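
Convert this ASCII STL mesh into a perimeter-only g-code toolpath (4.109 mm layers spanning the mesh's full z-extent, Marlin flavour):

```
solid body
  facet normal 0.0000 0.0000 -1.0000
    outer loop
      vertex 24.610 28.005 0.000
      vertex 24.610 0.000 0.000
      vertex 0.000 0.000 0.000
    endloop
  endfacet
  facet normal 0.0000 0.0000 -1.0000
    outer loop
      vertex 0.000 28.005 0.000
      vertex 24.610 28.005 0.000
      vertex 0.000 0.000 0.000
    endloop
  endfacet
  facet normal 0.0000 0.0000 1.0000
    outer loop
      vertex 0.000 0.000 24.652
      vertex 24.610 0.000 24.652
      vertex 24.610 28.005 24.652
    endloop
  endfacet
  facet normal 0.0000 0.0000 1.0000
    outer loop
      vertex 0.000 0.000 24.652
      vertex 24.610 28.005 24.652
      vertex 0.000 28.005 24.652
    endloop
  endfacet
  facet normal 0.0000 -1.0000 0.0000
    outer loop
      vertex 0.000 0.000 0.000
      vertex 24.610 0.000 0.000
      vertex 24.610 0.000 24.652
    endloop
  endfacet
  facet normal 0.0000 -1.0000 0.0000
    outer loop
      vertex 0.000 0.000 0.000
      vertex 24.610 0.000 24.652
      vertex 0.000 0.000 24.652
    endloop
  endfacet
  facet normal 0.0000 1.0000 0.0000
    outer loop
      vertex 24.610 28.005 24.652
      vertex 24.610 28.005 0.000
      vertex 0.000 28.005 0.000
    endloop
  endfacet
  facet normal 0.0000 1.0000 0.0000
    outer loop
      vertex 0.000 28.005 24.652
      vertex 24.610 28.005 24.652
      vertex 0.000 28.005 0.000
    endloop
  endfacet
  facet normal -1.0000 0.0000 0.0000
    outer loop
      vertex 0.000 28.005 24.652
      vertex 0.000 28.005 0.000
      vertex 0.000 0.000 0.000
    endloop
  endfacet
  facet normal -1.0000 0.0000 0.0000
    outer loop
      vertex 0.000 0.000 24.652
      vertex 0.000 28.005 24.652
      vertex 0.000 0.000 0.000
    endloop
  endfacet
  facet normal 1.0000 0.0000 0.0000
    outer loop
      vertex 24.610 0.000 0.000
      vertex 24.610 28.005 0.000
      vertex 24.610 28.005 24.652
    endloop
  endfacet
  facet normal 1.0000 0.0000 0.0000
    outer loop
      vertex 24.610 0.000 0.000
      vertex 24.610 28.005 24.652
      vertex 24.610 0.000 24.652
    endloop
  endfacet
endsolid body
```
; perimeter-only toolpath
G21 ; units = mm
G90 ; absolute positioning
G28 ; home
; layer 1
G0 Z4.109
G0 X0.000 Y0.000
G1 X24.610 Y0.000
G1 X24.610 Y28.005
G1 X0.000 Y28.005
G1 X0.000 Y0.000
; layer 2
G0 Z8.217
G0 X0.000 Y0.000
G1 X24.610 Y0.000
G1 X24.610 Y28.005
G1 X0.000 Y28.005
G1 X0.000 Y0.000
; layer 3
G0 Z12.326
G0 X0.000 Y0.000
G1 X24.610 Y0.000
G1 X24.610 Y28.005
G1 X0.000 Y28.005
G1 X0.000 Y0.000
; layer 4
G0 Z16.435
G0 X0.000 Y0.000
G1 X24.610 Y0.000
G1 X24.610 Y28.005
G1 X0.000 Y28.005
G1 X0.000 Y0.000
; layer 5
G0 Z20.543
G0 X0.000 Y0.000
G1 X24.610 Y0.000
G1 X24.610 Y28.005
G1 X0.000 Y28.005
G1 X0.000 Y0.000
; layer 6
G0 Z24.652
G0 X0.000 Y0.000
G1 X24.610 Y0.000
G1 X24.610 Y28.005
G1 X0.000 Y28.005
G1 X0.000 Y0.000
M2 ; end

The solid is a rectangular box, roughly 24.6 × 28 mm footprint and 24.7 mm tall. Slicing at Δz = 4.109 mm — 6 equal slices spanning the solid's height, so layer i sits at z = i·h/6 — gives 6 non-empty perimeters. Each is a 4-segment closed polygon; G0 lifts to the layer z and rapids to the start vertex, then G1 traces the edges.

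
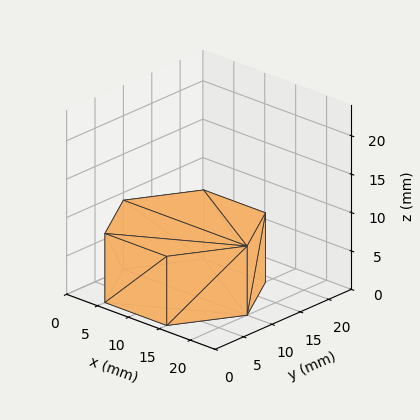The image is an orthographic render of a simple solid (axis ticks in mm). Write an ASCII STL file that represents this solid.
Reading the render: the shape is a regular 6-sided prism (a cylinder approximated with 6 flat sides), circumscribed radius ≈ 10 mm, height ≈ 9 mm (dimensions read to the nearest mm from the axis ticks). For the STL, each face is triangulated and given an outward normal.

solid part
  facet normal 0.0000 0.0000 -1.0000
    outer loop
      vertex 5.0 18.7 0.0
      vertex 15.0 18.7 0.0
      vertex 20.0 10.0 0.0
    endloop
  endfacet
  facet normal 0.0000 0.0000 -1.0000
    outer loop
      vertex 0.0 10.0 0.0
      vertex 5.0 18.7 0.0
      vertex 20.0 10.0 0.0
    endloop
  endfacet
  facet normal 0.0000 0.0000 -1.0000
    outer loop
      vertex 5.0 1.3 0.0
      vertex 0.0 10.0 0.0
      vertex 20.0 10.0 0.0
    endloop
  endfacet
  facet normal 0.0000 0.0000 -1.0000
    outer loop
      vertex 15.0 1.3 0.0
      vertex 5.0 1.3 0.0
      vertex 20.0 10.0 0.0
    endloop
  endfacet
  facet normal 0.0000 0.0000 1.0000
    outer loop
      vertex 20.0 10.0 9.0
      vertex 15.0 18.7 9.0
      vertex 5.0 18.7 9.0
    endloop
  endfacet
  facet normal 0.0000 0.0000 1.0000
    outer loop
      vertex 20.0 10.0 9.0
      vertex 5.0 18.7 9.0
      vertex 0.0 10.0 9.0
    endloop
  endfacet
  facet normal 0.0000 0.0000 1.0000
    outer loop
      vertex 20.0 10.0 9.0
      vertex 0.0 10.0 9.0
      vertex 5.0 1.3 9.0
    endloop
  endfacet
  facet normal 0.0000 0.0000 1.0000
    outer loop
      vertex 20.0 10.0 9.0
      vertex 5.0 1.3 9.0
      vertex 15.0 1.3 9.0
    endloop
  endfacet
  facet normal 0.8670 0.4983 0.0000
    outer loop
      vertex 20.0 10.0 0.0
      vertex 15.0 18.7 0.0
      vertex 15.0 18.7 9.0
    endloop
  endfacet
  facet normal 0.8670 0.4983 0.0000
    outer loop
      vertex 20.0 10.0 0.0
      vertex 15.0 18.7 9.0
      vertex 20.0 10.0 9.0
    endloop
  endfacet
  facet normal 0.0000 1.0000 0.0000
    outer loop
      vertex 15.0 18.7 0.0
      vertex 5.0 18.7 0.0
      vertex 5.0 18.7 9.0
    endloop
  endfacet
  facet normal 0.0000 1.0000 0.0000
    outer loop
      vertex 15.0 18.7 0.0
      vertex 5.0 18.7 9.0
      vertex 15.0 18.7 9.0
    endloop
  endfacet
  facet normal -0.8670 0.4983 0.0000
    outer loop
      vertex 5.0 18.7 0.0
      vertex 0.0 10.0 0.0
      vertex 0.0 10.0 9.0
    endloop
  endfacet
  facet normal -0.8670 0.4983 0.0000
    outer loop
      vertex 5.0 18.7 0.0
      vertex 0.0 10.0 9.0
      vertex 5.0 18.7 9.0
    endloop
  endfacet
  facet normal -0.8670 -0.4983 0.0000
    outer loop
      vertex 0.0 10.0 0.0
      vertex 5.0 1.3 0.0
      vertex 5.0 1.3 9.0
    endloop
  endfacet
  facet normal -0.8670 -0.4983 0.0000
    outer loop
      vertex 0.0 10.0 0.0
      vertex 5.0 1.3 9.0
      vertex 0.0 10.0 9.0
    endloop
  endfacet
  facet normal 0.0000 -1.0000 0.0000
    outer loop
      vertex 5.0 1.3 0.0
      vertex 15.0 1.3 0.0
      vertex 15.0 1.3 9.0
    endloop
  endfacet
  facet normal 0.0000 -1.0000 0.0000
    outer loop
      vertex 5.0 1.3 0.0
      vertex 15.0 1.3 9.0
      vertex 5.0 1.3 9.0
    endloop
  endfacet
  facet normal 0.8670 -0.4983 0.0000
    outer loop
      vertex 15.0 1.3 0.0
      vertex 20.0 10.0 0.0
      vertex 20.0 10.0 9.0
    endloop
  endfacet
  facet normal 0.8670 -0.4983 0.0000
    outer loop
      vertex 15.0 1.3 0.0
      vertex 20.0 10.0 9.0
      vertex 15.0 1.3 9.0
    endloop
  endfacet
endsolid part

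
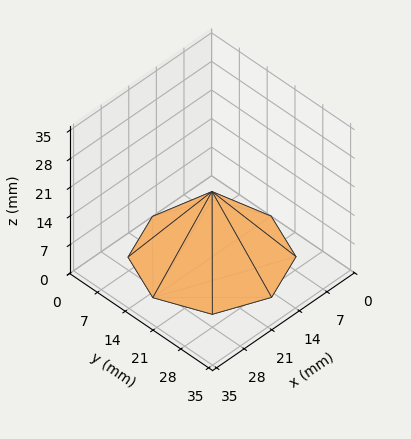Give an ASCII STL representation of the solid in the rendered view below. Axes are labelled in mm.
Reading the render: the shape is a regular 8-sided pyramid, base circumscribed radius ≈ 15 mm, apex at z ≈ 16 mm (dimensions read to the nearest mm from the axis ticks). For the STL, each face is triangulated and given an outward normal.

solid part
  facet normal 0.0000 0.0000 -1.0000
    outer loop
      vertex 15.00 30.00 0.00
      vertex 25.61 25.61 0.00
      vertex 30.00 15.00 0.00
    endloop
  endfacet
  facet normal 0.0000 0.0000 -1.0000
    outer loop
      vertex 4.39 25.61 0.00
      vertex 15.00 30.00 0.00
      vertex 30.00 15.00 0.00
    endloop
  endfacet
  facet normal 0.0000 0.0000 -1.0000
    outer loop
      vertex 0.00 15.00 0.00
      vertex 4.39 25.61 0.00
      vertex 30.00 15.00 0.00
    endloop
  endfacet
  facet normal 0.0000 0.0000 -1.0000
    outer loop
      vertex 4.39 4.39 0.00
      vertex 0.00 15.00 0.00
      vertex 30.00 15.00 0.00
    endloop
  endfacet
  facet normal 0.0000 0.0000 -1.0000
    outer loop
      vertex 15.00 0.00 0.00
      vertex 4.39 4.39 0.00
      vertex 30.00 15.00 0.00
    endloop
  endfacet
  facet normal 0.0000 0.0000 -1.0000
    outer loop
      vertex 25.61 4.39 0.00
      vertex 15.00 0.00 0.00
      vertex 30.00 15.00 0.00
    endloop
  endfacet
  facet normal 0.6984 0.2890 0.6548
    outer loop
      vertex 30.00 15.00 0.00
      vertex 25.61 25.61 0.00
      vertex 15.00 15.00 16.00
    endloop
  endfacet
  facet normal 0.2890 0.6984 0.6548
    outer loop
      vertex 25.61 25.61 0.00
      vertex 15.00 30.00 0.00
      vertex 15.00 15.00 16.00
    endloop
  endfacet
  facet normal -0.2890 0.6984 0.6548
    outer loop
      vertex 15.00 30.00 0.00
      vertex 4.39 25.61 0.00
      vertex 15.00 15.00 16.00
    endloop
  endfacet
  facet normal -0.6984 0.2890 0.6548
    outer loop
      vertex 4.39 25.61 0.00
      vertex 0.00 15.00 0.00
      vertex 15.00 15.00 16.00
    endloop
  endfacet
  facet normal -0.6984 -0.2890 0.6548
    outer loop
      vertex 0.00 15.00 0.00
      vertex 4.39 4.39 0.00
      vertex 15.00 15.00 16.00
    endloop
  endfacet
  facet normal -0.2890 -0.6984 0.6548
    outer loop
      vertex 4.39 4.39 0.00
      vertex 15.00 0.00 0.00
      vertex 15.00 15.00 16.00
    endloop
  endfacet
  facet normal 0.2890 -0.6984 0.6548
    outer loop
      vertex 15.00 0.00 0.00
      vertex 25.61 4.39 0.00
      vertex 15.00 15.00 16.00
    endloop
  endfacet
  facet normal 0.6984 -0.2890 0.6548
    outer loop
      vertex 25.61 4.39 0.00
      vertex 30.00 15.00 0.00
      vertex 15.00 15.00 16.00
    endloop
  endfacet
endsolid part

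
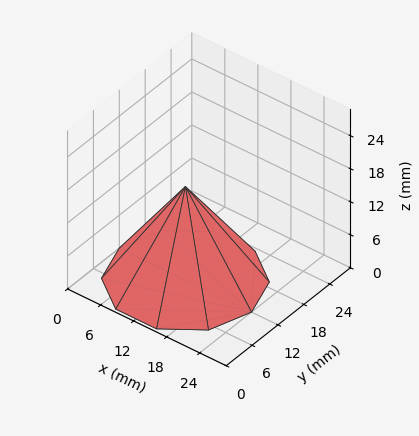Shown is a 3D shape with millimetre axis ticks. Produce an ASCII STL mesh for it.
Reading the render: the shape is a regular 10-sided pyramid, base circumscribed radius ≈ 12 mm, apex at z ≈ 17 mm (dimensions read to the nearest mm from the axis ticks). For the STL, each face is triangulated and given an outward normal.

solid part
  facet normal 0.0000 0.0000 -1.0000
    outer loop
      vertex 15.71 23.41 0.00
      vertex 21.71 19.05 0.00
      vertex 24.00 12.00 0.00
    endloop
  endfacet
  facet normal 0.0000 0.0000 -1.0000
    outer loop
      vertex 8.29 23.41 0.00
      vertex 15.71 23.41 0.00
      vertex 24.00 12.00 0.00
    endloop
  endfacet
  facet normal 0.0000 0.0000 -1.0000
    outer loop
      vertex 2.29 19.05 0.00
      vertex 8.29 23.41 0.00
      vertex 24.00 12.00 0.00
    endloop
  endfacet
  facet normal 0.0000 0.0000 -1.0000
    outer loop
      vertex 0.00 12.00 0.00
      vertex 2.29 19.05 0.00
      vertex 24.00 12.00 0.00
    endloop
  endfacet
  facet normal 0.0000 0.0000 -1.0000
    outer loop
      vertex 2.29 4.95 0.00
      vertex 0.00 12.00 0.00
      vertex 24.00 12.00 0.00
    endloop
  endfacet
  facet normal 0.0000 0.0000 -1.0000
    outer loop
      vertex 8.29 0.59 0.00
      vertex 2.29 4.95 0.00
      vertex 24.00 12.00 0.00
    endloop
  endfacet
  facet normal 0.0000 0.0000 -1.0000
    outer loop
      vertex 15.71 0.59 0.00
      vertex 8.29 0.59 0.00
      vertex 24.00 12.00 0.00
    endloop
  endfacet
  facet normal 0.0000 0.0000 -1.0000
    outer loop
      vertex 21.71 4.95 0.00
      vertex 15.71 0.59 0.00
      vertex 24.00 12.00 0.00
    endloop
  endfacet
  facet normal 0.7896 0.2565 0.5574
    outer loop
      vertex 24.00 12.00 0.00
      vertex 21.71 19.05 0.00
      vertex 12.00 12.00 17.00
    endloop
  endfacet
  facet normal 0.4881 0.6717 0.5573
    outer loop
      vertex 21.71 19.05 0.00
      vertex 15.71 23.41 0.00
      vertex 12.00 12.00 17.00
    endloop
  endfacet
  facet normal 0.0000 0.8303 0.5573
    outer loop
      vertex 15.71 23.41 0.00
      vertex 8.29 23.41 0.00
      vertex 12.00 12.00 17.00
    endloop
  endfacet
  facet normal -0.4881 0.6717 0.5573
    outer loop
      vertex 8.29 23.41 0.00
      vertex 2.29 19.05 0.00
      vertex 12.00 12.00 17.00
    endloop
  endfacet
  facet normal -0.7896 0.2565 0.5574
    outer loop
      vertex 2.29 19.05 0.00
      vertex 0.00 12.00 0.00
      vertex 12.00 12.00 17.00
    endloop
  endfacet
  facet normal -0.7896 -0.2565 0.5574
    outer loop
      vertex 0.00 12.00 0.00
      vertex 2.29 4.95 0.00
      vertex 12.00 12.00 17.00
    endloop
  endfacet
  facet normal -0.4881 -0.6717 0.5573
    outer loop
      vertex 2.29 4.95 0.00
      vertex 8.29 0.59 0.00
      vertex 12.00 12.00 17.00
    endloop
  endfacet
  facet normal 0.0000 -0.8303 0.5573
    outer loop
      vertex 8.29 0.59 0.00
      vertex 15.71 0.59 0.00
      vertex 12.00 12.00 17.00
    endloop
  endfacet
  facet normal 0.4881 -0.6717 0.5573
    outer loop
      vertex 15.71 0.59 0.00
      vertex 21.71 4.95 0.00
      vertex 12.00 12.00 17.00
    endloop
  endfacet
  facet normal 0.7896 -0.2565 0.5574
    outer loop
      vertex 21.71 4.95 0.00
      vertex 24.00 12.00 0.00
      vertex 12.00 12.00 17.00
    endloop
  endfacet
endsolid part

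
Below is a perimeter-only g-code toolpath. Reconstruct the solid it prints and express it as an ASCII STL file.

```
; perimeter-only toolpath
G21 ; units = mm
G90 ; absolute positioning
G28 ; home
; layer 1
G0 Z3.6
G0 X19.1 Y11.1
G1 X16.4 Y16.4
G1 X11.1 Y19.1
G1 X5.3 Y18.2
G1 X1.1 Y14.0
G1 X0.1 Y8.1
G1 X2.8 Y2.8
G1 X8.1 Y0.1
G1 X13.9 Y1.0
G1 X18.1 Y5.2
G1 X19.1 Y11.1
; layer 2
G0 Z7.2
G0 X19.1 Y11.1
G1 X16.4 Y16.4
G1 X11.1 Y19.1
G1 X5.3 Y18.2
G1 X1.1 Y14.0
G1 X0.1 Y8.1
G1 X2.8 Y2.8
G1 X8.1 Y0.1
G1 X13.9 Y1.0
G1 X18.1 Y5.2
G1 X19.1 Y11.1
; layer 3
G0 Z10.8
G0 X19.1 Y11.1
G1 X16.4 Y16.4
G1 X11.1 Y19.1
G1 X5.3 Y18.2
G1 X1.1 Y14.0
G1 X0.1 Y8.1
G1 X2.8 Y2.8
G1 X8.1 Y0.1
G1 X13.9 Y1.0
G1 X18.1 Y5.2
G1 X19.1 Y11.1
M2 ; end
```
solid part
  facet normal 0.0000 0.0000 -1.0000
    outer loop
      vertex 11.1 19.1 0.0
      vertex 16.4 16.4 0.0
      vertex 19.1 11.1 0.0
    endloop
  endfacet
  facet normal 0.0000 0.0000 -1.0000
    outer loop
      vertex 5.3 18.2 0.0
      vertex 11.1 19.1 0.0
      vertex 19.1 11.1 0.0
    endloop
  endfacet
  facet normal 0.0000 0.0000 -1.0000
    outer loop
      vertex 1.1 14.0 0.0
      vertex 5.3 18.2 0.0
      vertex 19.1 11.1 0.0
    endloop
  endfacet
  facet normal 0.0000 0.0000 -1.0000
    outer loop
      vertex 0.1 8.1 0.0
      vertex 1.1 14.0 0.0
      vertex 19.1 11.1 0.0
    endloop
  endfacet
  facet normal 0.0000 0.0000 -1.0000
    outer loop
      vertex 2.8 2.8 0.0
      vertex 0.1 8.1 0.0
      vertex 19.1 11.1 0.0
    endloop
  endfacet
  facet normal 0.0000 0.0000 -1.0000
    outer loop
      vertex 8.1 0.1 0.0
      vertex 2.8 2.8 0.0
      vertex 19.1 11.1 0.0
    endloop
  endfacet
  facet normal 0.0000 0.0000 -1.0000
    outer loop
      vertex 13.9 1.0 0.0
      vertex 8.1 0.1 0.0
      vertex 19.1 11.1 0.0
    endloop
  endfacet
  facet normal 0.0000 0.0000 -1.0000
    outer loop
      vertex 18.1 5.2 0.0
      vertex 13.9 1.0 0.0
      vertex 19.1 11.1 0.0
    endloop
  endfacet
  facet normal 0.0000 0.0000 1.0000
    outer loop
      vertex 19.1 11.1 10.8
      vertex 16.4 16.4 10.8
      vertex 11.1 19.1 10.8
    endloop
  endfacet
  facet normal 0.0000 0.0000 1.0000
    outer loop
      vertex 19.1 11.1 10.8
      vertex 11.1 19.1 10.8
      vertex 5.3 18.2 10.8
    endloop
  endfacet
  facet normal 0.0000 0.0000 1.0000
    outer loop
      vertex 19.1 11.1 10.8
      vertex 5.3 18.2 10.8
      vertex 1.1 14.0 10.8
    endloop
  endfacet
  facet normal 0.0000 0.0000 1.0000
    outer loop
      vertex 19.1 11.1 10.8
      vertex 1.1 14.0 10.8
      vertex 0.1 8.1 10.8
    endloop
  endfacet
  facet normal 0.0000 0.0000 1.0000
    outer loop
      vertex 19.1 11.1 10.8
      vertex 0.1 8.1 10.8
      vertex 2.8 2.8 10.8
    endloop
  endfacet
  facet normal 0.0000 0.0000 1.0000
    outer loop
      vertex 19.1 11.1 10.8
      vertex 2.8 2.8 10.8
      vertex 8.1 0.1 10.8
    endloop
  endfacet
  facet normal 0.0000 0.0000 1.0000
    outer loop
      vertex 19.1 11.1 10.8
      vertex 8.1 0.1 10.8
      vertex 13.9 1.0 10.8
    endloop
  endfacet
  facet normal 0.0000 0.0000 1.0000
    outer loop
      vertex 19.1 11.1 10.8
      vertex 13.9 1.0 10.8
      vertex 18.1 5.2 10.8
    endloop
  endfacet
  facet normal 0.8910 0.4539 0.0000
    outer loop
      vertex 19.1 11.1 0.0
      vertex 16.4 16.4 0.0
      vertex 16.4 16.4 10.8
    endloop
  endfacet
  facet normal 0.8910 0.4539 0.0000
    outer loop
      vertex 19.1 11.1 0.0
      vertex 16.4 16.4 10.8
      vertex 19.1 11.1 10.8
    endloop
  endfacet
  facet normal 0.4539 0.8910 0.0000
    outer loop
      vertex 16.4 16.4 0.0
      vertex 11.1 19.1 0.0
      vertex 11.1 19.1 10.8
    endloop
  endfacet
  facet normal 0.4539 0.8910 0.0000
    outer loop
      vertex 16.4 16.4 0.0
      vertex 11.1 19.1 10.8
      vertex 16.4 16.4 10.8
    endloop
  endfacet
  facet normal -0.1533 0.9882 0.0000
    outer loop
      vertex 11.1 19.1 0.0
      vertex 5.3 18.2 0.0
      vertex 5.3 18.2 10.8
    endloop
  endfacet
  facet normal -0.1533 0.9882 0.0000
    outer loop
      vertex 11.1 19.1 0.0
      vertex 5.3 18.2 10.8
      vertex 11.1 19.1 10.8
    endloop
  endfacet
  facet normal -0.7071 0.7071 0.0000
    outer loop
      vertex 5.3 18.2 0.0
      vertex 1.1 14.0 0.0
      vertex 1.1 14.0 10.8
    endloop
  endfacet
  facet normal -0.7071 0.7071 0.0000
    outer loop
      vertex 5.3 18.2 0.0
      vertex 1.1 14.0 10.8
      vertex 5.3 18.2 10.8
    endloop
  endfacet
  facet normal -0.9859 0.1671 0.0000
    outer loop
      vertex 1.1 14.0 0.0
      vertex 0.1 8.1 0.0
      vertex 0.1 8.1 10.8
    endloop
  endfacet
  facet normal -0.9859 0.1671 0.0000
    outer loop
      vertex 1.1 14.0 0.0
      vertex 0.1 8.1 10.8
      vertex 1.1 14.0 10.8
    endloop
  endfacet
  facet normal -0.8910 -0.4539 0.0000
    outer loop
      vertex 0.1 8.1 0.0
      vertex 2.8 2.8 0.0
      vertex 2.8 2.8 10.8
    endloop
  endfacet
  facet normal -0.8910 -0.4539 0.0000
    outer loop
      vertex 0.1 8.1 0.0
      vertex 2.8 2.8 10.8
      vertex 0.1 8.1 10.8
    endloop
  endfacet
  facet normal -0.4539 -0.8910 0.0000
    outer loop
      vertex 2.8 2.8 0.0
      vertex 8.1 0.1 0.0
      vertex 8.1 0.1 10.8
    endloop
  endfacet
  facet normal -0.4539 -0.8910 0.0000
    outer loop
      vertex 2.8 2.8 0.0
      vertex 8.1 0.1 10.8
      vertex 2.8 2.8 10.8
    endloop
  endfacet
  facet normal 0.1533 -0.9882 0.0000
    outer loop
      vertex 8.1 0.1 0.0
      vertex 13.9 1.0 0.0
      vertex 13.9 1.0 10.8
    endloop
  endfacet
  facet normal 0.1533 -0.9882 0.0000
    outer loop
      vertex 8.1 0.1 0.0
      vertex 13.9 1.0 10.8
      vertex 8.1 0.1 10.8
    endloop
  endfacet
  facet normal 0.7071 -0.7071 0.0000
    outer loop
      vertex 13.9 1.0 0.0
      vertex 18.1 5.2 0.0
      vertex 18.1 5.2 10.8
    endloop
  endfacet
  facet normal 0.7071 -0.7071 0.0000
    outer loop
      vertex 13.9 1.0 0.0
      vertex 18.1 5.2 10.8
      vertex 13.9 1.0 10.8
    endloop
  endfacet
  facet normal 0.9859 -0.1671 0.0000
    outer loop
      vertex 18.1 5.2 0.0
      vertex 19.1 11.1 0.0
      vertex 19.1 11.1 10.8
    endloop
  endfacet
  facet normal 0.9859 -0.1671 0.0000
    outer loop
      vertex 18.1 5.2 0.0
      vertex 19.1 11.1 10.8
      vertex 18.1 5.2 10.8
    endloop
  endfacet
endsolid part

The G0 Z moves step by Δz≈3.6 mm. Every layer's G1 loop is the same polygon, so the solid is a straight extrusion of it from z=0 to z≈10.8. Closing with flat bottom and top caps and triangulating gives 36 facets — a regular 10-sided prism (a cylinder approximated with 10 flat sides), circumscribed radius ≈ 9.6 mm, height ≈ 10.8 mm.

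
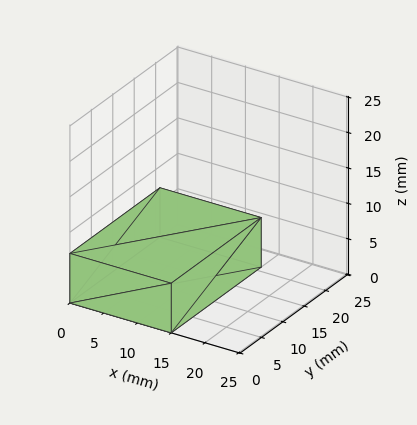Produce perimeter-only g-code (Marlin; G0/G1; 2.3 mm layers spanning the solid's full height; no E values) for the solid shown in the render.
Reading the render: the shape is a rectangular box, roughly 15 × 21 mm footprint and 7 mm tall (dimensions read to the nearest mm from the axis ticks). For the g-code, the solid's height is divided into equal slices at the stated Δz and each level perimeter traced with G1 moves after a G0 lift.

; perimeter-only toolpath
G21 ; units = mm
G90 ; absolute positioning
G28 ; home
; layer 1
G0 Z2.3
G0 X0.0 Y0.0
G1 X15.0 Y0.0
G1 X15.0 Y21.0
G1 X0.0 Y21.0
G1 X0.0 Y0.0
; layer 2
G0 Z4.7
G0 X0.0 Y0.0
G1 X15.0 Y0.0
G1 X15.0 Y21.0
G1 X0.0 Y21.0
G1 X0.0 Y0.0
; layer 3
G0 Z7.0
G0 X0.0 Y0.0
G1 X15.0 Y0.0
G1 X15.0 Y21.0
G1 X0.0 Y21.0
G1 X0.0 Y0.0
M2 ; end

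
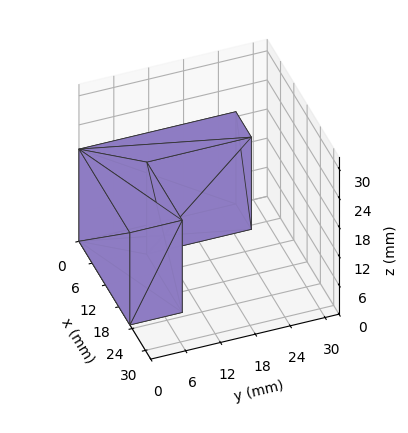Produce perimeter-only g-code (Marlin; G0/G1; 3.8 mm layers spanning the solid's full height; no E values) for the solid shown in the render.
Reading the render: the shape is an L-shaped prism: outer 23 × 27 mm, arm thicknesses ≈ 9 mm (horizontal) and 7 mm (vertical), extruded 19 mm in z (dimensions read to the nearest mm from the axis ticks). For the g-code, the solid's height is divided into equal slices at the stated Δz and each level perimeter traced with G1 moves after a G0 lift.

; perimeter-only toolpath
G21 ; units = mm
G90 ; absolute positioning
G28 ; home
; layer 1
G0 Z3.8
G0 X0.0 Y0.0
G1 X23.0 Y0.0
G1 X23.0 Y9.0
G1 X7.0 Y9.0
G1 X7.0 Y27.0
G1 X0.0 Y27.0
G1 X0.0 Y0.0
; layer 2
G0 Z7.6
G0 X0.0 Y0.0
G1 X23.0 Y0.0
G1 X23.0 Y9.0
G1 X7.0 Y9.0
G1 X7.0 Y27.0
G1 X0.0 Y27.0
G1 X0.0 Y0.0
; layer 3
G0 Z11.4
G0 X0.0 Y0.0
G1 X23.0 Y0.0
G1 X23.0 Y9.0
G1 X7.0 Y9.0
G1 X7.0 Y27.0
G1 X0.0 Y27.0
G1 X0.0 Y0.0
; layer 4
G0 Z15.2
G0 X0.0 Y0.0
G1 X23.0 Y0.0
G1 X23.0 Y9.0
G1 X7.0 Y9.0
G1 X7.0 Y27.0
G1 X0.0 Y27.0
G1 X0.0 Y0.0
; layer 5
G0 Z19.0
G0 X0.0 Y0.0
G1 X23.0 Y0.0
G1 X23.0 Y9.0
G1 X7.0 Y9.0
G1 X7.0 Y27.0
G1 X0.0 Y27.0
G1 X0.0 Y0.0
M2 ; end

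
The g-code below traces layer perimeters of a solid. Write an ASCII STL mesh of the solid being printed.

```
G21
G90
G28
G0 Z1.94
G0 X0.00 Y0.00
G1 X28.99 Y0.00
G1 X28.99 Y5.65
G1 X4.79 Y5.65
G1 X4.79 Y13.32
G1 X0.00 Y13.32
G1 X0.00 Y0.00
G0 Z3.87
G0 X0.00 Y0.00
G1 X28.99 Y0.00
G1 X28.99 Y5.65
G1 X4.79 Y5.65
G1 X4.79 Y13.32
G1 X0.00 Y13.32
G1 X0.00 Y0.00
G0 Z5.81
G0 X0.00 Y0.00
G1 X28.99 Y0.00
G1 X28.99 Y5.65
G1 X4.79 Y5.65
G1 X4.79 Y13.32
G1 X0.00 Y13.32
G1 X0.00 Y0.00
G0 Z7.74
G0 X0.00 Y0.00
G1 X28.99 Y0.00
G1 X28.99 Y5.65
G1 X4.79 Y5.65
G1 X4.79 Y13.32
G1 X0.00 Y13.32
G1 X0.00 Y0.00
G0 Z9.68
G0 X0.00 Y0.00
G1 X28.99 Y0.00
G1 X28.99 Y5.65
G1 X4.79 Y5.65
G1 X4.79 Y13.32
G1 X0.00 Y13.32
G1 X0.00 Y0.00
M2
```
solid part
  facet normal 0.0000 0.0000 -1.0000
    outer loop
      vertex 28.99 5.65 0.00
      vertex 28.99 0.00 0.00
      vertex 0.00 0.00 0.00
    endloop
  endfacet
  facet normal 0.0000 0.0000 -1.0000
    outer loop
      vertex 4.79 5.65 0.00
      vertex 28.99 5.65 0.00
      vertex 0.00 0.00 0.00
    endloop
  endfacet
  facet normal 0.0000 0.0000 -1.0000
    outer loop
      vertex 4.79 13.32 0.00
      vertex 4.79 5.65 0.00
      vertex 0.00 0.00 0.00
    endloop
  endfacet
  facet normal 0.0000 0.0000 -1.0000
    outer loop
      vertex 0.00 13.32 0.00
      vertex 4.79 13.32 0.00
      vertex 0.00 0.00 0.00
    endloop
  endfacet
  facet normal 0.0000 0.0000 1.0000
    outer loop
      vertex 0.00 0.00 9.68
      vertex 28.99 0.00 9.68
      vertex 28.99 5.65 9.68
    endloop
  endfacet
  facet normal 0.0000 0.0000 1.0000
    outer loop
      vertex 0.00 0.00 9.68
      vertex 28.99 5.65 9.68
      vertex 4.79 5.65 9.68
    endloop
  endfacet
  facet normal 0.0000 0.0000 1.0000
    outer loop
      vertex 0.00 0.00 9.68
      vertex 4.79 5.65 9.68
      vertex 4.79 13.32 9.68
    endloop
  endfacet
  facet normal 0.0000 0.0000 1.0000
    outer loop
      vertex 0.00 0.00 9.68
      vertex 4.79 13.32 9.68
      vertex 0.00 13.32 9.68
    endloop
  endfacet
  facet normal 0.0000 -1.0000 0.0000
    outer loop
      vertex 0.00 0.00 0.00
      vertex 28.99 0.00 0.00
      vertex 28.99 0.00 9.68
    endloop
  endfacet
  facet normal 0.0000 -1.0000 0.0000
    outer loop
      vertex 0.00 0.00 0.00
      vertex 28.99 0.00 9.68
      vertex 0.00 0.00 9.68
    endloop
  endfacet
  facet normal 1.0000 0.0000 0.0000
    outer loop
      vertex 28.99 0.00 0.00
      vertex 28.99 5.65 0.00
      vertex 28.99 5.65 9.68
    endloop
  endfacet
  facet normal 1.0000 0.0000 0.0000
    outer loop
      vertex 28.99 0.00 0.00
      vertex 28.99 5.65 9.68
      vertex 28.99 0.00 9.68
    endloop
  endfacet
  facet normal 0.0000 1.0000 0.0000
    outer loop
      vertex 28.99 5.65 0.00
      vertex 4.79 5.65 0.00
      vertex 4.79 5.65 9.68
    endloop
  endfacet
  facet normal 0.0000 1.0000 0.0000
    outer loop
      vertex 28.99 5.65 0.00
      vertex 4.79 5.65 9.68
      vertex 28.99 5.65 9.68
    endloop
  endfacet
  facet normal 1.0000 0.0000 0.0000
    outer loop
      vertex 4.79 5.65 0.00
      vertex 4.79 13.32 0.00
      vertex 4.79 13.32 9.68
    endloop
  endfacet
  facet normal 1.0000 0.0000 0.0000
    outer loop
      vertex 4.79 5.65 0.00
      vertex 4.79 13.32 9.68
      vertex 4.79 5.65 9.68
    endloop
  endfacet
  facet normal 0.0000 1.0000 0.0000
    outer loop
      vertex 4.79 13.32 0.00
      vertex 0.00 13.32 0.00
      vertex 0.00 13.32 9.68
    endloop
  endfacet
  facet normal 0.0000 1.0000 0.0000
    outer loop
      vertex 4.79 13.32 0.00
      vertex 0.00 13.32 9.68
      vertex 4.79 13.32 9.68
    endloop
  endfacet
  facet normal -1.0000 0.0000 0.0000
    outer loop
      vertex 0.00 13.32 0.00
      vertex 0.00 0.00 0.00
      vertex 0.00 0.00 9.68
    endloop
  endfacet
  facet normal -1.0000 0.0000 0.0000
    outer loop
      vertex 0.00 13.32 0.00
      vertex 0.00 0.00 9.68
      vertex 0.00 13.32 9.68
    endloop
  endfacet
endsolid part

The G0 Z moves step by Δz≈1.94 mm. Every layer's G1 loop is the same polygon, so the solid is a straight extrusion of it from z=0 to z≈9.68. Closing with flat bottom and top caps and triangulating gives 20 facets — an L-shaped prism: outer 29 × 13.3 mm, arm thicknesses ≈ 5.65 mm (horizontal) and 4.79 mm (vertical), extruded 9.68 mm in z.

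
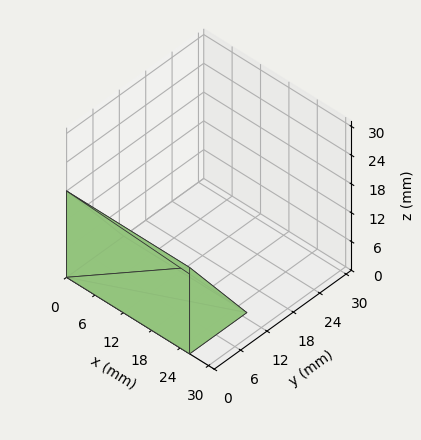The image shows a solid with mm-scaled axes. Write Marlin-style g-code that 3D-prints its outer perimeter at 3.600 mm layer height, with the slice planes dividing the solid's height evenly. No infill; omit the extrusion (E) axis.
Reading the render: the shape is a wedge (ramp): 26 × 13 mm base, rising to 18 mm along the y=0 edge and sloping linearly to z=0 at y=13 (dimensions read to the nearest mm from the axis ticks). For the g-code, the solid's height is divided into equal slices at the stated Δz and each level perimeter traced with G1 moves after a G0 lift.

; perimeter-only toolpath
G21 ; units = mm
G90 ; absolute positioning
G28 ; home
; layer 1
G0 Z3.600
G0 X0.000 Y0.000
G1 X26.000 Y0.000
G1 X26.000 Y10.400
G1 X0.000 Y10.400
G1 X0.000 Y0.000
; layer 2
G0 Z7.200
G0 X0.000 Y0.000
G1 X26.000 Y0.000
G1 X26.000 Y7.800
G1 X0.000 Y7.800
G1 X0.000 Y0.000
; layer 3
G0 Z10.800
G0 X0.000 Y0.000
G1 X26.000 Y0.000
G1 X26.000 Y5.200
G1 X0.000 Y5.200
G1 X0.000 Y0.000
; layer 4
G0 Z14.400
G0 X0.000 Y0.000
G1 X26.000 Y0.000
G1 X26.000 Y2.600
G1 X0.000 Y2.600
G1 X0.000 Y0.000
M2 ; end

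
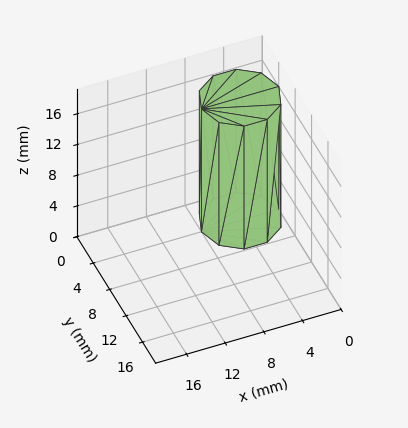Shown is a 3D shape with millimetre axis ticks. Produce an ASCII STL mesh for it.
Reading the render: the shape is a regular 10-sided prism (a cylinder approximated with 10 flat sides), circumscribed radius ≈ 4 mm, height ≈ 16 mm (dimensions read to the nearest mm from the axis ticks). For the STL, each face is triangulated and given an outward normal.

solid part
  facet normal 0.0000 0.0000 -1.0000
    outer loop
      vertex 5.2 7.8 0.0
      vertex 7.2 6.4 0.0
      vertex 8.0 4.0 0.0
    endloop
  endfacet
  facet normal 0.0000 0.0000 -1.0000
    outer loop
      vertex 2.8 7.8 0.0
      vertex 5.2 7.8 0.0
      vertex 8.0 4.0 0.0
    endloop
  endfacet
  facet normal 0.0000 0.0000 -1.0000
    outer loop
      vertex 0.8 6.4 0.0
      vertex 2.8 7.8 0.0
      vertex 8.0 4.0 0.0
    endloop
  endfacet
  facet normal 0.0000 0.0000 -1.0000
    outer loop
      vertex 0.0 4.0 0.0
      vertex 0.8 6.4 0.0
      vertex 8.0 4.0 0.0
    endloop
  endfacet
  facet normal 0.0000 0.0000 -1.0000
    outer loop
      vertex 0.8 1.6 0.0
      vertex 0.0 4.0 0.0
      vertex 8.0 4.0 0.0
    endloop
  endfacet
  facet normal 0.0000 0.0000 -1.0000
    outer loop
      vertex 2.8 0.2 0.0
      vertex 0.8 1.6 0.0
      vertex 8.0 4.0 0.0
    endloop
  endfacet
  facet normal 0.0000 0.0000 -1.0000
    outer loop
      vertex 5.2 0.2 0.0
      vertex 2.8 0.2 0.0
      vertex 8.0 4.0 0.0
    endloop
  endfacet
  facet normal 0.0000 0.0000 -1.0000
    outer loop
      vertex 7.2 1.6 0.0
      vertex 5.2 0.2 0.0
      vertex 8.0 4.0 0.0
    endloop
  endfacet
  facet normal 0.0000 0.0000 1.0000
    outer loop
      vertex 8.0 4.0 16.0
      vertex 7.2 6.4 16.0
      vertex 5.2 7.8 16.0
    endloop
  endfacet
  facet normal 0.0000 0.0000 1.0000
    outer loop
      vertex 8.0 4.0 16.0
      vertex 5.2 7.8 16.0
      vertex 2.8 7.8 16.0
    endloop
  endfacet
  facet normal 0.0000 0.0000 1.0000
    outer loop
      vertex 8.0 4.0 16.0
      vertex 2.8 7.8 16.0
      vertex 0.8 6.4 16.0
    endloop
  endfacet
  facet normal 0.0000 0.0000 1.0000
    outer loop
      vertex 8.0 4.0 16.0
      vertex 0.8 6.4 16.0
      vertex 0.0 4.0 16.0
    endloop
  endfacet
  facet normal 0.0000 0.0000 1.0000
    outer loop
      vertex 8.0 4.0 16.0
      vertex 0.0 4.0 16.0
      vertex 0.8 1.6 16.0
    endloop
  endfacet
  facet normal 0.0000 0.0000 1.0000
    outer loop
      vertex 8.0 4.0 16.0
      vertex 0.8 1.6 16.0
      vertex 2.8 0.2 16.0
    endloop
  endfacet
  facet normal 0.0000 0.0000 1.0000
    outer loop
      vertex 8.0 4.0 16.0
      vertex 2.8 0.2 16.0
      vertex 5.2 0.2 16.0
    endloop
  endfacet
  facet normal 0.0000 0.0000 1.0000
    outer loop
      vertex 8.0 4.0 16.0
      vertex 5.2 0.2 16.0
      vertex 7.2 1.6 16.0
    endloop
  endfacet
  facet normal 0.9487 0.3162 0.0000
    outer loop
      vertex 8.0 4.0 0.0
      vertex 7.2 6.4 0.0
      vertex 7.2 6.4 16.0
    endloop
  endfacet
  facet normal 0.9487 0.3162 0.0000
    outer loop
      vertex 8.0 4.0 0.0
      vertex 7.2 6.4 16.0
      vertex 8.0 4.0 16.0
    endloop
  endfacet
  facet normal 0.5735 0.8192 0.0000
    outer loop
      vertex 7.2 6.4 0.0
      vertex 5.2 7.8 0.0
      vertex 5.2 7.8 16.0
    endloop
  endfacet
  facet normal 0.5735 0.8192 0.0000
    outer loop
      vertex 7.2 6.4 0.0
      vertex 5.2 7.8 16.0
      vertex 7.2 6.4 16.0
    endloop
  endfacet
  facet normal 0.0000 1.0000 0.0000
    outer loop
      vertex 5.2 7.8 0.0
      vertex 2.8 7.8 0.0
      vertex 2.8 7.8 16.0
    endloop
  endfacet
  facet normal 0.0000 1.0000 0.0000
    outer loop
      vertex 5.2 7.8 0.0
      vertex 2.8 7.8 16.0
      vertex 5.2 7.8 16.0
    endloop
  endfacet
  facet normal -0.5735 0.8192 0.0000
    outer loop
      vertex 2.8 7.8 0.0
      vertex 0.8 6.4 0.0
      vertex 0.8 6.4 16.0
    endloop
  endfacet
  facet normal -0.5735 0.8192 0.0000
    outer loop
      vertex 2.8 7.8 0.0
      vertex 0.8 6.4 16.0
      vertex 2.8 7.8 16.0
    endloop
  endfacet
  facet normal -0.9487 0.3162 0.0000
    outer loop
      vertex 0.8 6.4 0.0
      vertex 0.0 4.0 0.0
      vertex 0.0 4.0 16.0
    endloop
  endfacet
  facet normal -0.9487 0.3162 0.0000
    outer loop
      vertex 0.8 6.4 0.0
      vertex 0.0 4.0 16.0
      vertex 0.8 6.4 16.0
    endloop
  endfacet
  facet normal -0.9487 -0.3162 0.0000
    outer loop
      vertex 0.0 4.0 0.0
      vertex 0.8 1.6 0.0
      vertex 0.8 1.6 16.0
    endloop
  endfacet
  facet normal -0.9487 -0.3162 0.0000
    outer loop
      vertex 0.0 4.0 0.0
      vertex 0.8 1.6 16.0
      vertex 0.0 4.0 16.0
    endloop
  endfacet
  facet normal -0.5735 -0.8192 0.0000
    outer loop
      vertex 0.8 1.6 0.0
      vertex 2.8 0.2 0.0
      vertex 2.8 0.2 16.0
    endloop
  endfacet
  facet normal -0.5735 -0.8192 0.0000
    outer loop
      vertex 0.8 1.6 0.0
      vertex 2.8 0.2 16.0
      vertex 0.8 1.6 16.0
    endloop
  endfacet
  facet normal 0.0000 -1.0000 0.0000
    outer loop
      vertex 2.8 0.2 0.0
      vertex 5.2 0.2 0.0
      vertex 5.2 0.2 16.0
    endloop
  endfacet
  facet normal 0.0000 -1.0000 0.0000
    outer loop
      vertex 2.8 0.2 0.0
      vertex 5.2 0.2 16.0
      vertex 2.8 0.2 16.0
    endloop
  endfacet
  facet normal 0.5735 -0.8192 0.0000
    outer loop
      vertex 5.2 0.2 0.0
      vertex 7.2 1.6 0.0
      vertex 7.2 1.6 16.0
    endloop
  endfacet
  facet normal 0.5735 -0.8192 0.0000
    outer loop
      vertex 5.2 0.2 0.0
      vertex 7.2 1.6 16.0
      vertex 5.2 0.2 16.0
    endloop
  endfacet
  facet normal 0.9487 -0.3162 0.0000
    outer loop
      vertex 7.2 1.6 0.0
      vertex 8.0 4.0 0.0
      vertex 8.0 4.0 16.0
    endloop
  endfacet
  facet normal 0.9487 -0.3162 0.0000
    outer loop
      vertex 7.2 1.6 0.0
      vertex 8.0 4.0 16.0
      vertex 7.2 1.6 16.0
    endloop
  endfacet
endsolid part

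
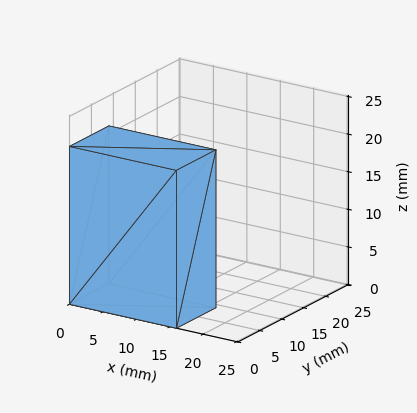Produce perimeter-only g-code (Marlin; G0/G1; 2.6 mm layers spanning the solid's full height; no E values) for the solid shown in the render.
Reading the render: the shape is a rectangular box, roughly 16 × 9 mm footprint and 21 mm tall (dimensions read to the nearest mm from the axis ticks). For the g-code, the solid's height is divided into equal slices at the stated Δz and each level perimeter traced with G1 moves after a G0 lift.

; perimeter-only toolpath
G21 ; units = mm
G90 ; absolute positioning
G28 ; home
; layer 1
G0 Z2.6
G0 X0.0 Y0.0
G1 X16.0 Y0.0
G1 X16.0 Y9.0
G1 X0.0 Y9.0
G1 X0.0 Y0.0
; layer 2
G0 Z5.2
G0 X0.0 Y0.0
G1 X16.0 Y0.0
G1 X16.0 Y9.0
G1 X0.0 Y9.0
G1 X0.0 Y0.0
; layer 3
G0 Z7.9
G0 X0.0 Y0.0
G1 X16.0 Y0.0
G1 X16.0 Y9.0
G1 X0.0 Y9.0
G1 X0.0 Y0.0
; layer 4
G0 Z10.5
G0 X0.0 Y0.0
G1 X16.0 Y0.0
G1 X16.0 Y9.0
G1 X0.0 Y9.0
G1 X0.0 Y0.0
; layer 5
G0 Z13.1
G0 X0.0 Y0.0
G1 X16.0 Y0.0
G1 X16.0 Y9.0
G1 X0.0 Y9.0
G1 X0.0 Y0.0
; layer 6
G0 Z15.8
G0 X0.0 Y0.0
G1 X16.0 Y0.0
G1 X16.0 Y9.0
G1 X0.0 Y9.0
G1 X0.0 Y0.0
; layer 7
G0 Z18.4
G0 X0.0 Y0.0
G1 X16.0 Y0.0
G1 X16.0 Y9.0
G1 X0.0 Y9.0
G1 X0.0 Y0.0
; layer 8
G0 Z21.0
G0 X0.0 Y0.0
G1 X16.0 Y0.0
G1 X16.0 Y9.0
G1 X0.0 Y9.0
G1 X0.0 Y0.0
M2 ; end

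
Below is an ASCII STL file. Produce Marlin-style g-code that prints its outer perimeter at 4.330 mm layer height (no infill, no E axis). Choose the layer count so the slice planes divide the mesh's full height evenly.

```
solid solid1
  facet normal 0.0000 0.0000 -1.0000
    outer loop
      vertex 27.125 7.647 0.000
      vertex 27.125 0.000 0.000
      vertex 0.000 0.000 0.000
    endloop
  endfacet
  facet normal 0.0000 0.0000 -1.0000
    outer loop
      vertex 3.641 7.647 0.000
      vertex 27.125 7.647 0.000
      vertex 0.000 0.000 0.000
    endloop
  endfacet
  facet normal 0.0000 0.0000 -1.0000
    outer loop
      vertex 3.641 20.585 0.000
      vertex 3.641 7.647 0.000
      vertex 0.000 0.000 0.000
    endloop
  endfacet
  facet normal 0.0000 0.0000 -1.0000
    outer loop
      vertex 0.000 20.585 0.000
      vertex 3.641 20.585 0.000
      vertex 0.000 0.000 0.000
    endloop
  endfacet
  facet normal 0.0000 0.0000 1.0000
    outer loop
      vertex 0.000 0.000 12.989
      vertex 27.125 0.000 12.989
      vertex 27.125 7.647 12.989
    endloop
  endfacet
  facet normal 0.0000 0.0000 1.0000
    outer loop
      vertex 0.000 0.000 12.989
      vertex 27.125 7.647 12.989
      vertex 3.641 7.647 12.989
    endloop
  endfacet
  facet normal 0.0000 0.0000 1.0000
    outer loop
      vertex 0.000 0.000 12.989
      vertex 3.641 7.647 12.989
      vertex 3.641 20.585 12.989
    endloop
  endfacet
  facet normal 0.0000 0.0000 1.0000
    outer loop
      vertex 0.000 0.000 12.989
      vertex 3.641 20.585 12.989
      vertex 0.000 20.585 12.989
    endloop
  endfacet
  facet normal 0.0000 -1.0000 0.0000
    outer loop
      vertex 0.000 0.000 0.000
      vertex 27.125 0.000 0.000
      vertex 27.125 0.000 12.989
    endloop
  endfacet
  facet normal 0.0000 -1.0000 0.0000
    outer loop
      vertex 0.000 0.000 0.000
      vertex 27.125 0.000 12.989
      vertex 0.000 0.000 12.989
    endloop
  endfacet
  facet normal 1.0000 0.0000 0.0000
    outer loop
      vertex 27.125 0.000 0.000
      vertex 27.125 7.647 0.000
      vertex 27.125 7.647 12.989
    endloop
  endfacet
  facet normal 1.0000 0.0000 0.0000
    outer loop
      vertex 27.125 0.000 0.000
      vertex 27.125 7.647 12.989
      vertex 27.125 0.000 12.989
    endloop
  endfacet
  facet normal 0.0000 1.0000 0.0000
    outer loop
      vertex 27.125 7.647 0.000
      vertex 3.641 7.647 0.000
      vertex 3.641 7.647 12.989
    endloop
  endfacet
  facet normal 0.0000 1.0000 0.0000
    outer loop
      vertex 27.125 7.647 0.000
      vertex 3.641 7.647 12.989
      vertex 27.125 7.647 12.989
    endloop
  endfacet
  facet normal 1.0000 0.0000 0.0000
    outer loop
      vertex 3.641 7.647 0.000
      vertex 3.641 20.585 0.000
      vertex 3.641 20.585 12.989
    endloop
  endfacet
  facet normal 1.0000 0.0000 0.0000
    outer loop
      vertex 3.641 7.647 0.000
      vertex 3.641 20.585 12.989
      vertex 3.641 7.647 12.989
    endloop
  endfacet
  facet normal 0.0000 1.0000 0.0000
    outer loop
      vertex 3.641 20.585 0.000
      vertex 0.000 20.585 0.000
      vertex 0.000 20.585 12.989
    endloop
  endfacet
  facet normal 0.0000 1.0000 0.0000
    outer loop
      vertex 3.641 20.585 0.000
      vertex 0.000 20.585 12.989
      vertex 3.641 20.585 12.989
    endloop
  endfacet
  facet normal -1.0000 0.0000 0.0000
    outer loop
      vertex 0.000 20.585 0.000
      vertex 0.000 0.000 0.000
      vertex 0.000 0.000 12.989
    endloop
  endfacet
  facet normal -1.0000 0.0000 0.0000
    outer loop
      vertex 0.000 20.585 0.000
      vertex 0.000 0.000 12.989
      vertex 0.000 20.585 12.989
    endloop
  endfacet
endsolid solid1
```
; perimeter-only toolpath
G21 ; units = mm
G90 ; absolute positioning
G28 ; home
; layer 1
G0 Z4.330
G0 X0.000 Y0.000
G1 X27.125 Y0.000
G1 X27.125 Y7.647
G1 X3.641 Y7.647
G1 X3.641 Y20.585
G1 X0.000 Y20.585
G1 X0.000 Y0.000
; layer 2
G0 Z8.659
G0 X0.000 Y0.000
G1 X27.125 Y0.000
G1 X27.125 Y7.647
G1 X3.641 Y7.647
G1 X3.641 Y20.585
G1 X0.000 Y20.585
G1 X0.000 Y0.000
; layer 3
G0 Z12.989
G0 X0.000 Y0.000
G1 X27.125 Y0.000
G1 X27.125 Y7.647
G1 X3.641 Y7.647
G1 X3.641 Y20.585
G1 X0.000 Y20.585
G1 X0.000 Y0.000
M2 ; end

The solid is an L-shaped prism: outer 27.1 × 20.6 mm, arm thicknesses ≈ 7.65 mm (horizontal) and 3.64 mm (vertical), extruded 13 mm in z. Slicing at Δz = 4.330 mm — 3 equal slices spanning the solid's height, so layer i sits at z = i·h/3 — gives 3 non-empty perimeters. Each is a 6-segment closed polygon; G0 lifts to the layer z and rapids to the start vertex, then G1 traces the edges.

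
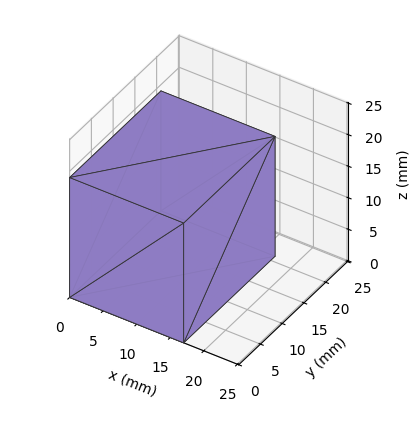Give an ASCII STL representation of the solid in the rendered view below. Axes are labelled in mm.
Reading the render: the shape is a rectangular box, roughly 17 × 21 mm footprint and 19 mm tall (dimensions read to the nearest mm from the axis ticks). For the STL, each face is triangulated and given an outward normal.

solid part
  facet normal 0.0000 0.0000 -1.0000
    outer loop
      vertex 17.00 21.00 0.00
      vertex 17.00 0.00 0.00
      vertex 0.00 0.00 0.00
    endloop
  endfacet
  facet normal 0.0000 0.0000 -1.0000
    outer loop
      vertex 0.00 21.00 0.00
      vertex 17.00 21.00 0.00
      vertex 0.00 0.00 0.00
    endloop
  endfacet
  facet normal 0.0000 0.0000 1.0000
    outer loop
      vertex 0.00 0.00 19.00
      vertex 17.00 0.00 19.00
      vertex 17.00 21.00 19.00
    endloop
  endfacet
  facet normal 0.0000 0.0000 1.0000
    outer loop
      vertex 0.00 0.00 19.00
      vertex 17.00 21.00 19.00
      vertex 0.00 21.00 19.00
    endloop
  endfacet
  facet normal 0.0000 -1.0000 0.0000
    outer loop
      vertex 0.00 0.00 0.00
      vertex 17.00 0.00 0.00
      vertex 17.00 0.00 19.00
    endloop
  endfacet
  facet normal 0.0000 -1.0000 0.0000
    outer loop
      vertex 0.00 0.00 0.00
      vertex 17.00 0.00 19.00
      vertex 0.00 0.00 19.00
    endloop
  endfacet
  facet normal 0.0000 1.0000 0.0000
    outer loop
      vertex 17.00 21.00 19.00
      vertex 17.00 21.00 0.00
      vertex 0.00 21.00 0.00
    endloop
  endfacet
  facet normal 0.0000 1.0000 0.0000
    outer loop
      vertex 0.00 21.00 19.00
      vertex 17.00 21.00 19.00
      vertex 0.00 21.00 0.00
    endloop
  endfacet
  facet normal -1.0000 0.0000 0.0000
    outer loop
      vertex 0.00 21.00 19.00
      vertex 0.00 21.00 0.00
      vertex 0.00 0.00 0.00
    endloop
  endfacet
  facet normal -1.0000 0.0000 0.0000
    outer loop
      vertex 0.00 0.00 19.00
      vertex 0.00 21.00 19.00
      vertex 0.00 0.00 0.00
    endloop
  endfacet
  facet normal 1.0000 0.0000 0.0000
    outer loop
      vertex 17.00 0.00 0.00
      vertex 17.00 21.00 0.00
      vertex 17.00 21.00 19.00
    endloop
  endfacet
  facet normal 1.0000 0.0000 0.0000
    outer loop
      vertex 17.00 0.00 0.00
      vertex 17.00 21.00 19.00
      vertex 17.00 0.00 19.00
    endloop
  endfacet
endsolid part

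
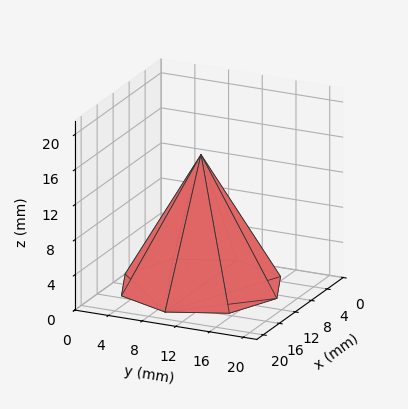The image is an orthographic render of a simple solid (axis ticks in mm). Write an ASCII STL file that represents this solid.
Reading the render: the shape is a regular 8-sided pyramid, base circumscribed radius ≈ 9 mm, apex at z ≈ 15 mm (dimensions read to the nearest mm from the axis ticks). For the STL, each face is triangulated and given an outward normal.

solid part
  facet normal 0.0000 0.0000 -1.0000
    outer loop
      vertex 9.0 18.0 0.0
      vertex 15.4 15.4 0.0
      vertex 18.0 9.0 0.0
    endloop
  endfacet
  facet normal 0.0000 0.0000 -1.0000
    outer loop
      vertex 2.6 15.4 0.0
      vertex 9.0 18.0 0.0
      vertex 18.0 9.0 0.0
    endloop
  endfacet
  facet normal 0.0000 0.0000 -1.0000
    outer loop
      vertex 0.0 9.0 0.0
      vertex 2.6 15.4 0.0
      vertex 18.0 9.0 0.0
    endloop
  endfacet
  facet normal 0.0000 0.0000 -1.0000
    outer loop
      vertex 2.6 2.6 0.0
      vertex 0.0 9.0 0.0
      vertex 18.0 9.0 0.0
    endloop
  endfacet
  facet normal 0.0000 0.0000 -1.0000
    outer loop
      vertex 9.0 0.0 0.0
      vertex 2.6 2.6 0.0
      vertex 18.0 9.0 0.0
    endloop
  endfacet
  facet normal 0.0000 0.0000 -1.0000
    outer loop
      vertex 15.4 2.6 0.0
      vertex 9.0 0.0 0.0
      vertex 18.0 9.0 0.0
    endloop
  endfacet
  facet normal 0.8098 0.3290 0.4859
    outer loop
      vertex 18.0 9.0 0.0
      vertex 15.4 15.4 0.0
      vertex 9.0 9.0 15.0
    endloop
  endfacet
  facet normal 0.3290 0.8098 0.4859
    outer loop
      vertex 15.4 15.4 0.0
      vertex 9.0 18.0 0.0
      vertex 9.0 9.0 15.0
    endloop
  endfacet
  facet normal -0.3290 0.8098 0.4859
    outer loop
      vertex 9.0 18.0 0.0
      vertex 2.6 15.4 0.0
      vertex 9.0 9.0 15.0
    endloop
  endfacet
  facet normal -0.8098 0.3290 0.4859
    outer loop
      vertex 2.6 15.4 0.0
      vertex 0.0 9.0 0.0
      vertex 9.0 9.0 15.0
    endloop
  endfacet
  facet normal -0.8098 -0.3290 0.4859
    outer loop
      vertex 0.0 9.0 0.0
      vertex 2.6 2.6 0.0
      vertex 9.0 9.0 15.0
    endloop
  endfacet
  facet normal -0.3290 -0.8098 0.4859
    outer loop
      vertex 2.6 2.6 0.0
      vertex 9.0 0.0 0.0
      vertex 9.0 9.0 15.0
    endloop
  endfacet
  facet normal 0.3290 -0.8098 0.4859
    outer loop
      vertex 9.0 0.0 0.0
      vertex 15.4 2.6 0.0
      vertex 9.0 9.0 15.0
    endloop
  endfacet
  facet normal 0.8098 -0.3290 0.4859
    outer loop
      vertex 15.4 2.6 0.0
      vertex 18.0 9.0 0.0
      vertex 9.0 9.0 15.0
    endloop
  endfacet
endsolid part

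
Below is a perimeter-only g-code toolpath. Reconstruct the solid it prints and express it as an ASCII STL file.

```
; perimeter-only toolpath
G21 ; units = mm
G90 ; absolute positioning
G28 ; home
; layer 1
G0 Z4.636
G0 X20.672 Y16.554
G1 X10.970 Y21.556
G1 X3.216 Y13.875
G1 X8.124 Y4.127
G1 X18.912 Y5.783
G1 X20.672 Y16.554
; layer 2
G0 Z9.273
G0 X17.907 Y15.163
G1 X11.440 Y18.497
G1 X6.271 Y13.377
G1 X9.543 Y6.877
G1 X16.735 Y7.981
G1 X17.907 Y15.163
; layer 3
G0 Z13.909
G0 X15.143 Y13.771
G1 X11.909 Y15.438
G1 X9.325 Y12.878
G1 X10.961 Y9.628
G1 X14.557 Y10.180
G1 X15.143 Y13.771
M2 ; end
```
solid part
  facet normal 0.0000 0.0000 -1.0000
    outer loop
      vertex 0.162 14.374 0.000
      vertex 10.501 24.615 0.000
      vertex 23.436 17.946 0.000
    endloop
  endfacet
  facet normal 0.0000 0.0000 -1.0000
    outer loop
      vertex 6.706 1.376 0.000
      vertex 0.162 14.374 0.000
      vertex 23.436 17.946 0.000
    endloop
  endfacet
  facet normal 0.0000 0.0000 -1.0000
    outer loop
      vertex 21.090 3.584 0.000
      vertex 6.706 1.376 0.000
      vertex 23.436 17.946 0.000
    endloop
  endfacet
  facet normal 0.4032 0.7821 0.4752
    outer loop
      vertex 23.436 17.946 0.000
      vertex 10.501 24.615 0.000
      vertex 12.379 12.379 18.545
    endloop
  endfacet
  facet normal -0.6192 0.6251 0.4752
    outer loop
      vertex 10.501 24.615 0.000
      vertex 0.162 14.374 0.000
      vertex 12.379 12.379 18.545
    endloop
  endfacet
  facet normal -0.7859 -0.3957 0.4752
    outer loop
      vertex 0.162 14.374 0.000
      vertex 6.706 1.376 0.000
      vertex 12.379 12.379 18.545
    endloop
  endfacet
  facet normal 0.1335 -0.8697 0.4752
    outer loop
      vertex 6.706 1.376 0.000
      vertex 21.090 3.584 0.000
      vertex 12.379 12.379 18.545
    endloop
  endfacet
  facet normal 0.8684 -0.1418 0.4752
    outer loop
      vertex 21.090 3.584 0.000
      vertex 23.436 17.946 0.000
      vertex 12.379 12.379 18.545
    endloop
  endfacet
endsolid part

The G0 Z moves step by Δz≈4.636 mm. The G1 loops shrink linearly with z, so the solid tapers from its base footprint up to z≈18.5. Closing with a flat bottom cap and the tapered top and triangulating gives 8 facets — a regular 5-sided pyramid, base circumscribed radius ≈ 12.4 mm, apex at z ≈ 18.5 mm.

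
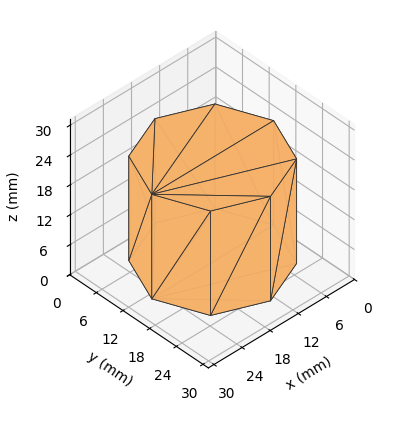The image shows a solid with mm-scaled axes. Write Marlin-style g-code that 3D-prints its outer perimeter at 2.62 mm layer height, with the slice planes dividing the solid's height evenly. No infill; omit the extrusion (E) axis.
Reading the render: the shape is a regular 8-sided prism (a cylinder approximated with 8 flat sides), circumscribed radius ≈ 13 mm, height ≈ 21 mm (dimensions read to the nearest mm from the axis ticks). For the g-code, the solid's height is divided into equal slices at the stated Δz and each level perimeter traced with G1 moves after a G0 lift.

; perimeter-only toolpath
G21 ; units = mm
G90 ; absolute positioning
G28 ; home
; layer 1
G0 Z2.62
G0 X26.00 Y13.00
G1 X22.19 Y22.19
G1 X13.00 Y26.00
G1 X3.81 Y22.19
G1 X0.00 Y13.00
G1 X3.81 Y3.81
G1 X13.00 Y0.00
G1 X22.19 Y3.81
G1 X26.00 Y13.00
; layer 2
G0 Z5.25
G0 X26.00 Y13.00
G1 X22.19 Y22.19
G1 X13.00 Y26.00
G1 X3.81 Y22.19
G1 X0.00 Y13.00
G1 X3.81 Y3.81
G1 X13.00 Y0.00
G1 X22.19 Y3.81
G1 X26.00 Y13.00
; layer 3
G0 Z7.88
G0 X26.00 Y13.00
G1 X22.19 Y22.19
G1 X13.00 Y26.00
G1 X3.81 Y22.19
G1 X0.00 Y13.00
G1 X3.81 Y3.81
G1 X13.00 Y0.00
G1 X22.19 Y3.81
G1 X26.00 Y13.00
; layer 4
G0 Z10.50
G0 X26.00 Y13.00
G1 X22.19 Y22.19
G1 X13.00 Y26.00
G1 X3.81 Y22.19
G1 X0.00 Y13.00
G1 X3.81 Y3.81
G1 X13.00 Y0.00
G1 X22.19 Y3.81
G1 X26.00 Y13.00
; layer 5
G0 Z13.12
G0 X26.00 Y13.00
G1 X22.19 Y22.19
G1 X13.00 Y26.00
G1 X3.81 Y22.19
G1 X0.00 Y13.00
G1 X3.81 Y3.81
G1 X13.00 Y0.00
G1 X22.19 Y3.81
G1 X26.00 Y13.00
; layer 6
G0 Z15.75
G0 X26.00 Y13.00
G1 X22.19 Y22.19
G1 X13.00 Y26.00
G1 X3.81 Y22.19
G1 X0.00 Y13.00
G1 X3.81 Y3.81
G1 X13.00 Y0.00
G1 X22.19 Y3.81
G1 X26.00 Y13.00
; layer 7
G0 Z18.38
G0 X26.00 Y13.00
G1 X22.19 Y22.19
G1 X13.00 Y26.00
G1 X3.81 Y22.19
G1 X0.00 Y13.00
G1 X3.81 Y3.81
G1 X13.00 Y0.00
G1 X22.19 Y3.81
G1 X26.00 Y13.00
; layer 8
G0 Z21.00
G0 X26.00 Y13.00
G1 X22.19 Y22.19
G1 X13.00 Y26.00
G1 X3.81 Y22.19
G1 X0.00 Y13.00
G1 X3.81 Y3.81
G1 X13.00 Y0.00
G1 X22.19 Y3.81
G1 X26.00 Y13.00
M2 ; end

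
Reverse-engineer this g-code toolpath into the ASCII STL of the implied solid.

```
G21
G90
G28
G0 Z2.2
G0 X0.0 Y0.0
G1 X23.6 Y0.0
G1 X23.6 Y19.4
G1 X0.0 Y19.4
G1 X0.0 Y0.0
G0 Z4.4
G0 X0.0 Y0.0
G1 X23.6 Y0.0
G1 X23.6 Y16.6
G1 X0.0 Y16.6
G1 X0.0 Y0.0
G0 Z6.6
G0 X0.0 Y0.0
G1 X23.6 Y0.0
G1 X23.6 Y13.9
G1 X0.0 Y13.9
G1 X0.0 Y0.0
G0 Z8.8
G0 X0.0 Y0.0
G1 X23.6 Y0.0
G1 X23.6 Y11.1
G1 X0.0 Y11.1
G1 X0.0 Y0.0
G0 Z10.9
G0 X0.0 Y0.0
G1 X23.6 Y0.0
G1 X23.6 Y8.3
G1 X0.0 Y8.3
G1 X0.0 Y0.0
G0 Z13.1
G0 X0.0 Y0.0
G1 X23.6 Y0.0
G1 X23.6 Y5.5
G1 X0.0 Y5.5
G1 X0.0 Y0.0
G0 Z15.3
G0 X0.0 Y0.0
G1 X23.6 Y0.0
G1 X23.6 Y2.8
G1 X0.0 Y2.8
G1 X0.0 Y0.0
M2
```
solid part
  facet normal 0.0000 0.0000 -1.0000
    outer loop
      vertex 23.6 22.2 0.0
      vertex 23.6 0.0 0.0
      vertex 0.0 0.0 0.0
    endloop
  endfacet
  facet normal 0.0000 0.0000 -1.0000
    outer loop
      vertex 0.0 22.2 0.0
      vertex 23.6 22.2 0.0
      vertex 0.0 0.0 0.0
    endloop
  endfacet
  facet normal 0.0000 -1.0000 0.0000
    outer loop
      vertex 0.0 0.0 0.0
      vertex 23.6 0.0 0.0
      vertex 23.6 0.0 17.5
    endloop
  endfacet
  facet normal 0.0000 -1.0000 0.0000
    outer loop
      vertex 0.0 0.0 0.0
      vertex 23.6 0.0 17.5
      vertex 0.0 0.0 17.5
    endloop
  endfacet
  facet normal 0.0000 0.6191 0.7853
    outer loop
      vertex 0.0 0.0 17.5
      vertex 23.6 0.0 17.5
      vertex 23.6 22.2 0.0
    endloop
  endfacet
  facet normal 0.0000 0.6191 0.7853
    outer loop
      vertex 0.0 0.0 17.5
      vertex 23.6 22.2 0.0
      vertex 0.0 22.2 0.0
    endloop
  endfacet
  facet normal -1.0000 0.0000 0.0000
    outer loop
      vertex 0.0 0.0 17.5
      vertex 0.0 22.2 0.0
      vertex 0.0 0.0 0.0
    endloop
  endfacet
  facet normal 1.0000 0.0000 0.0000
    outer loop
      vertex 23.6 0.0 0.0
      vertex 23.6 22.2 0.0
      vertex 23.6 0.0 17.5
    endloop
  endfacet
endsolid part

The G0 Z moves step by Δz≈2.2 mm. The G1 loops shrink linearly with z, so the solid tapers from its base footprint up to z≈17.5. Closing with a flat bottom cap and the tapered top and triangulating gives 8 facets — a wedge (ramp): 23.6 × 22.2 mm base, rising to 17.5 mm along the y=0 edge and sloping linearly to z=0 at y=22.2.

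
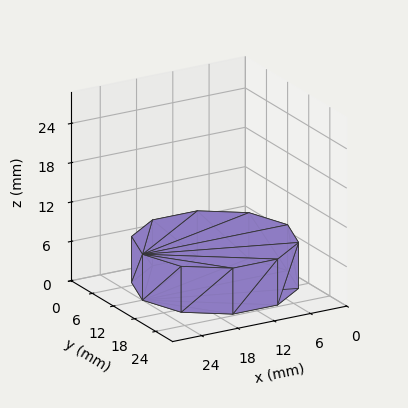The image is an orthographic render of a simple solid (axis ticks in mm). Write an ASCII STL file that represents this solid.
Reading the render: the shape is a regular 10-sided prism (a cylinder approximated with 10 flat sides), circumscribed radius ≈ 12 mm, height ≈ 7 mm (dimensions read to the nearest mm from the axis ticks). For the STL, each face is triangulated and given an outward normal.

solid part
  facet normal 0.0000 0.0000 -1.0000
    outer loop
      vertex 15.708 23.413 0.000
      vertex 21.708 19.053 0.000
      vertex 24.000 12.000 0.000
    endloop
  endfacet
  facet normal 0.0000 0.0000 -1.0000
    outer loop
      vertex 8.292 23.413 0.000
      vertex 15.708 23.413 0.000
      vertex 24.000 12.000 0.000
    endloop
  endfacet
  facet normal 0.0000 0.0000 -1.0000
    outer loop
      vertex 2.292 19.053 0.000
      vertex 8.292 23.413 0.000
      vertex 24.000 12.000 0.000
    endloop
  endfacet
  facet normal 0.0000 0.0000 -1.0000
    outer loop
      vertex 0.000 12.000 0.000
      vertex 2.292 19.053 0.000
      vertex 24.000 12.000 0.000
    endloop
  endfacet
  facet normal 0.0000 0.0000 -1.0000
    outer loop
      vertex 2.292 4.947 0.000
      vertex 0.000 12.000 0.000
      vertex 24.000 12.000 0.000
    endloop
  endfacet
  facet normal 0.0000 0.0000 -1.0000
    outer loop
      vertex 8.292 0.587 0.000
      vertex 2.292 4.947 0.000
      vertex 24.000 12.000 0.000
    endloop
  endfacet
  facet normal 0.0000 0.0000 -1.0000
    outer loop
      vertex 15.708 0.587 0.000
      vertex 8.292 0.587 0.000
      vertex 24.000 12.000 0.000
    endloop
  endfacet
  facet normal 0.0000 0.0000 -1.0000
    outer loop
      vertex 21.708 4.947 0.000
      vertex 15.708 0.587 0.000
      vertex 24.000 12.000 0.000
    endloop
  endfacet
  facet normal 0.0000 0.0000 1.0000
    outer loop
      vertex 24.000 12.000 7.000
      vertex 21.708 19.053 7.000
      vertex 15.708 23.413 7.000
    endloop
  endfacet
  facet normal 0.0000 0.0000 1.0000
    outer loop
      vertex 24.000 12.000 7.000
      vertex 15.708 23.413 7.000
      vertex 8.292 23.413 7.000
    endloop
  endfacet
  facet normal 0.0000 0.0000 1.0000
    outer loop
      vertex 24.000 12.000 7.000
      vertex 8.292 23.413 7.000
      vertex 2.292 19.053 7.000
    endloop
  endfacet
  facet normal 0.0000 0.0000 1.0000
    outer loop
      vertex 24.000 12.000 7.000
      vertex 2.292 19.053 7.000
      vertex 0.000 12.000 7.000
    endloop
  endfacet
  facet normal 0.0000 0.0000 1.0000
    outer loop
      vertex 24.000 12.000 7.000
      vertex 0.000 12.000 7.000
      vertex 2.292 4.947 7.000
    endloop
  endfacet
  facet normal 0.0000 0.0000 1.0000
    outer loop
      vertex 24.000 12.000 7.000
      vertex 2.292 4.947 7.000
      vertex 8.292 0.587 7.000
    endloop
  endfacet
  facet normal 0.0000 0.0000 1.0000
    outer loop
      vertex 24.000 12.000 7.000
      vertex 8.292 0.587 7.000
      vertex 15.708 0.587 7.000
    endloop
  endfacet
  facet normal 0.0000 0.0000 1.0000
    outer loop
      vertex 24.000 12.000 7.000
      vertex 15.708 0.587 7.000
      vertex 21.708 4.947 7.000
    endloop
  endfacet
  facet normal 0.9510 0.3091 0.0000
    outer loop
      vertex 24.000 12.000 0.000
      vertex 21.708 19.053 0.000
      vertex 21.708 19.053 7.000
    endloop
  endfacet
  facet normal 0.9510 0.3091 0.0000
    outer loop
      vertex 24.000 12.000 0.000
      vertex 21.708 19.053 7.000
      vertex 24.000 12.000 7.000
    endloop
  endfacet
  facet normal 0.5879 0.8090 0.0000
    outer loop
      vertex 21.708 19.053 0.000
      vertex 15.708 23.413 0.000
      vertex 15.708 23.413 7.000
    endloop
  endfacet
  facet normal 0.5879 0.8090 0.0000
    outer loop
      vertex 21.708 19.053 0.000
      vertex 15.708 23.413 7.000
      vertex 21.708 19.053 7.000
    endloop
  endfacet
  facet normal 0.0000 1.0000 0.0000
    outer loop
      vertex 15.708 23.413 0.000
      vertex 8.292 23.413 0.000
      vertex 8.292 23.413 7.000
    endloop
  endfacet
  facet normal 0.0000 1.0000 0.0000
    outer loop
      vertex 15.708 23.413 0.000
      vertex 8.292 23.413 7.000
      vertex 15.708 23.413 7.000
    endloop
  endfacet
  facet normal -0.5879 0.8090 0.0000
    outer loop
      vertex 8.292 23.413 0.000
      vertex 2.292 19.053 0.000
      vertex 2.292 19.053 7.000
    endloop
  endfacet
  facet normal -0.5879 0.8090 0.0000
    outer loop
      vertex 8.292 23.413 0.000
      vertex 2.292 19.053 7.000
      vertex 8.292 23.413 7.000
    endloop
  endfacet
  facet normal -0.9510 0.3091 0.0000
    outer loop
      vertex 2.292 19.053 0.000
      vertex 0.000 12.000 0.000
      vertex 0.000 12.000 7.000
    endloop
  endfacet
  facet normal -0.9510 0.3091 0.0000
    outer loop
      vertex 2.292 19.053 0.000
      vertex 0.000 12.000 7.000
      vertex 2.292 19.053 7.000
    endloop
  endfacet
  facet normal -0.9510 -0.3091 0.0000
    outer loop
      vertex 0.000 12.000 0.000
      vertex 2.292 4.947 0.000
      vertex 2.292 4.947 7.000
    endloop
  endfacet
  facet normal -0.9510 -0.3091 0.0000
    outer loop
      vertex 0.000 12.000 0.000
      vertex 2.292 4.947 7.000
      vertex 0.000 12.000 7.000
    endloop
  endfacet
  facet normal -0.5879 -0.8090 0.0000
    outer loop
      vertex 2.292 4.947 0.000
      vertex 8.292 0.587 0.000
      vertex 8.292 0.587 7.000
    endloop
  endfacet
  facet normal -0.5879 -0.8090 0.0000
    outer loop
      vertex 2.292 4.947 0.000
      vertex 8.292 0.587 7.000
      vertex 2.292 4.947 7.000
    endloop
  endfacet
  facet normal 0.0000 -1.0000 0.0000
    outer loop
      vertex 8.292 0.587 0.000
      vertex 15.708 0.587 0.000
      vertex 15.708 0.587 7.000
    endloop
  endfacet
  facet normal 0.0000 -1.0000 0.0000
    outer loop
      vertex 8.292 0.587 0.000
      vertex 15.708 0.587 7.000
      vertex 8.292 0.587 7.000
    endloop
  endfacet
  facet normal 0.5879 -0.8090 0.0000
    outer loop
      vertex 15.708 0.587 0.000
      vertex 21.708 4.947 0.000
      vertex 21.708 4.947 7.000
    endloop
  endfacet
  facet normal 0.5879 -0.8090 0.0000
    outer loop
      vertex 15.708 0.587 0.000
      vertex 21.708 4.947 7.000
      vertex 15.708 0.587 7.000
    endloop
  endfacet
  facet normal 0.9510 -0.3091 0.0000
    outer loop
      vertex 21.708 4.947 0.000
      vertex 24.000 12.000 0.000
      vertex 24.000 12.000 7.000
    endloop
  endfacet
  facet normal 0.9510 -0.3091 0.0000
    outer loop
      vertex 21.708 4.947 0.000
      vertex 24.000 12.000 7.000
      vertex 21.708 4.947 7.000
    endloop
  endfacet
endsolid part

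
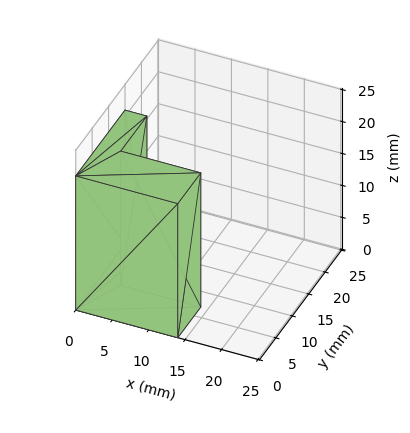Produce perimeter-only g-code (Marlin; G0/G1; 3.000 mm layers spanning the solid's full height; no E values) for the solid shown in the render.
Reading the render: the shape is an L-shaped prism: outer 14 × 15 mm, arm thicknesses ≈ 7 mm (horizontal) and 3 mm (vertical), extruded 21 mm in z (dimensions read to the nearest mm from the axis ticks). For the g-code, the solid's height is divided into equal slices at the stated Δz and each level perimeter traced with G1 moves after a G0 lift.

; perimeter-only toolpath
G21 ; units = mm
G90 ; absolute positioning
G28 ; home
; layer 1
G0 Z3.000
G0 X0.000 Y0.000
G1 X14.000 Y0.000
G1 X14.000 Y7.000
G1 X3.000 Y7.000
G1 X3.000 Y15.000
G1 X0.000 Y15.000
G1 X0.000 Y0.000
; layer 2
G0 Z6.000
G0 X0.000 Y0.000
G1 X14.000 Y0.000
G1 X14.000 Y7.000
G1 X3.000 Y7.000
G1 X3.000 Y15.000
G1 X0.000 Y15.000
G1 X0.000 Y0.000
; layer 3
G0 Z9.000
G0 X0.000 Y0.000
G1 X14.000 Y0.000
G1 X14.000 Y7.000
G1 X3.000 Y7.000
G1 X3.000 Y15.000
G1 X0.000 Y15.000
G1 X0.000 Y0.000
; layer 4
G0 Z12.000
G0 X0.000 Y0.000
G1 X14.000 Y0.000
G1 X14.000 Y7.000
G1 X3.000 Y7.000
G1 X3.000 Y15.000
G1 X0.000 Y15.000
G1 X0.000 Y0.000
; layer 5
G0 Z15.000
G0 X0.000 Y0.000
G1 X14.000 Y0.000
G1 X14.000 Y7.000
G1 X3.000 Y7.000
G1 X3.000 Y15.000
G1 X0.000 Y15.000
G1 X0.000 Y0.000
; layer 6
G0 Z18.000
G0 X0.000 Y0.000
G1 X14.000 Y0.000
G1 X14.000 Y7.000
G1 X3.000 Y7.000
G1 X3.000 Y15.000
G1 X0.000 Y15.000
G1 X0.000 Y0.000
; layer 7
G0 Z21.000
G0 X0.000 Y0.000
G1 X14.000 Y0.000
G1 X14.000 Y7.000
G1 X3.000 Y7.000
G1 X3.000 Y15.000
G1 X0.000 Y15.000
G1 X0.000 Y0.000
M2 ; end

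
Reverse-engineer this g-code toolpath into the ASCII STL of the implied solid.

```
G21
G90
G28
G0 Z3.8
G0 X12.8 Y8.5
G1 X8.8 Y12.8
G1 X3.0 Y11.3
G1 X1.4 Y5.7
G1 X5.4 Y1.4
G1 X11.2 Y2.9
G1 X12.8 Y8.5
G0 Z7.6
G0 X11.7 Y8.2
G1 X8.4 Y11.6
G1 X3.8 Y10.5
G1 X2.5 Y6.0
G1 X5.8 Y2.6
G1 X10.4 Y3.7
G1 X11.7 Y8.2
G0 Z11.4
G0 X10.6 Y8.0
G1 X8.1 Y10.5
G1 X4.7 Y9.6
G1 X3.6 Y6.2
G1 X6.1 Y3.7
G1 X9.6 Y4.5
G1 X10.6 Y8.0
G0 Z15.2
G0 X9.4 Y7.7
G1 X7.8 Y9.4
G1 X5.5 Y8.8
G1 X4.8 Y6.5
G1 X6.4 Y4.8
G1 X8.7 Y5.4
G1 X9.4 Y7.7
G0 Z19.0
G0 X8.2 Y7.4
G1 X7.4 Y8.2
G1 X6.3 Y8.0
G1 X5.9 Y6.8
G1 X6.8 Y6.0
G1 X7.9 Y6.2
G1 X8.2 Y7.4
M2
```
solid part
  facet normal 0.0000 0.0000 -1.0000
    outer loop
      vertex 2.2 12.2 0.0
      vertex 9.1 13.9 0.0
      vertex 14.0 8.8 0.0
    endloop
  endfacet
  facet normal 0.0000 0.0000 -1.0000
    outer loop
      vertex 0.2 5.4 0.0
      vertex 2.2 12.2 0.0
      vertex 14.0 8.8 0.0
    endloop
  endfacet
  facet normal 0.0000 0.0000 -1.0000
    outer loop
      vertex 5.1 0.3 0.0
      vertex 0.2 5.4 0.0
      vertex 14.0 8.8 0.0
    endloop
  endfacet
  facet normal 0.0000 0.0000 -1.0000
    outer loop
      vertex 12.0 2.0 0.0
      vertex 5.1 0.3 0.0
      vertex 14.0 8.8 0.0
    endloop
  endfacet
  facet normal 0.6962 0.6689 0.2606
    outer loop
      vertex 14.0 8.8 0.0
      vertex 9.1 13.9 0.0
      vertex 7.1 7.1 22.8
    endloop
  endfacet
  facet normal -0.2310 0.9377 0.2594
    outer loop
      vertex 9.1 13.9 0.0
      vertex 2.2 12.2 0.0
      vertex 7.1 7.1 22.8
    endloop
  endfacet
  facet normal -0.9264 0.2725 0.2600
    outer loop
      vertex 2.2 12.2 0.0
      vertex 0.2 5.4 0.0
      vertex 7.1 7.1 22.8
    endloop
  endfacet
  facet normal -0.6962 -0.6689 0.2606
    outer loop
      vertex 0.2 5.4 0.0
      vertex 5.1 0.3 0.0
      vertex 7.1 7.1 22.8
    endloop
  endfacet
  facet normal 0.2310 -0.9377 0.2594
    outer loop
      vertex 5.1 0.3 0.0
      vertex 12.0 2.0 0.0
      vertex 7.1 7.1 22.8
    endloop
  endfacet
  facet normal 0.9264 -0.2725 0.2600
    outer loop
      vertex 12.0 2.0 0.0
      vertex 14.0 8.8 0.0
      vertex 7.1 7.1 22.8
    endloop
  endfacet
endsolid part

The G0 Z moves step by Δz≈3.8 mm. The G1 loops shrink linearly with z, so the solid tapers from its base footprint up to z≈22.8. Closing with a flat bottom cap and the tapered top and triangulating gives 10 facets — a regular 6-sided pyramid, base circumscribed radius ≈ 7.1 mm, apex at z ≈ 22.8 mm.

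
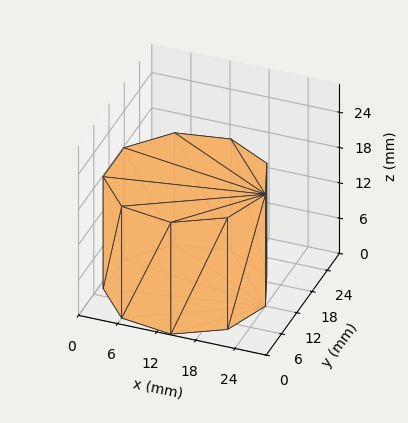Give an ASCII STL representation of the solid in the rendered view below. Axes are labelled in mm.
Reading the render: the shape is a regular 9-sided prism (a cylinder approximated with 9 flat sides), circumscribed radius ≈ 12 mm, height ≈ 19 mm (dimensions read to the nearest mm from the axis ticks). For the STL, each face is triangulated and given an outward normal.

solid part
  facet normal 0.0000 0.0000 -1.0000
    outer loop
      vertex 14.1 23.8 0.0
      vertex 21.2 19.7 0.0
      vertex 24.0 12.0 0.0
    endloop
  endfacet
  facet normal 0.0000 0.0000 -1.0000
    outer loop
      vertex 6.0 22.4 0.0
      vertex 14.1 23.8 0.0
      vertex 24.0 12.0 0.0
    endloop
  endfacet
  facet normal 0.0000 0.0000 -1.0000
    outer loop
      vertex 0.7 16.1 0.0
      vertex 6.0 22.4 0.0
      vertex 24.0 12.0 0.0
    endloop
  endfacet
  facet normal 0.0000 0.0000 -1.0000
    outer loop
      vertex 0.7 7.9 0.0
      vertex 0.7 16.1 0.0
      vertex 24.0 12.0 0.0
    endloop
  endfacet
  facet normal 0.0000 0.0000 -1.0000
    outer loop
      vertex 6.0 1.6 0.0
      vertex 0.7 7.9 0.0
      vertex 24.0 12.0 0.0
    endloop
  endfacet
  facet normal 0.0000 0.0000 -1.0000
    outer loop
      vertex 14.1 0.2 0.0
      vertex 6.0 1.6 0.0
      vertex 24.0 12.0 0.0
    endloop
  endfacet
  facet normal 0.0000 0.0000 -1.0000
    outer loop
      vertex 21.2 4.3 0.0
      vertex 14.1 0.2 0.0
      vertex 24.0 12.0 0.0
    endloop
  endfacet
  facet normal 0.0000 0.0000 1.0000
    outer loop
      vertex 24.0 12.0 19.0
      vertex 21.2 19.7 19.0
      vertex 14.1 23.8 19.0
    endloop
  endfacet
  facet normal 0.0000 0.0000 1.0000
    outer loop
      vertex 24.0 12.0 19.0
      vertex 14.1 23.8 19.0
      vertex 6.0 22.4 19.0
    endloop
  endfacet
  facet normal 0.0000 0.0000 1.0000
    outer loop
      vertex 24.0 12.0 19.0
      vertex 6.0 22.4 19.0
      vertex 0.7 16.1 19.0
    endloop
  endfacet
  facet normal 0.0000 0.0000 1.0000
    outer loop
      vertex 24.0 12.0 19.0
      vertex 0.7 16.1 19.0
      vertex 0.7 7.9 19.0
    endloop
  endfacet
  facet normal 0.0000 0.0000 1.0000
    outer loop
      vertex 24.0 12.0 19.0
      vertex 0.7 7.9 19.0
      vertex 6.0 1.6 19.0
    endloop
  endfacet
  facet normal 0.0000 0.0000 1.0000
    outer loop
      vertex 24.0 12.0 19.0
      vertex 6.0 1.6 19.0
      vertex 14.1 0.2 19.0
    endloop
  endfacet
  facet normal 0.0000 0.0000 1.0000
    outer loop
      vertex 24.0 12.0 19.0
      vertex 14.1 0.2 19.0
      vertex 21.2 4.3 19.0
    endloop
  endfacet
  facet normal 0.9398 0.3417 0.0000
    outer loop
      vertex 24.0 12.0 0.0
      vertex 21.2 19.7 0.0
      vertex 21.2 19.7 19.0
    endloop
  endfacet
  facet normal 0.9398 0.3417 0.0000
    outer loop
      vertex 24.0 12.0 0.0
      vertex 21.2 19.7 19.0
      vertex 24.0 12.0 19.0
    endloop
  endfacet
  facet normal 0.5001 0.8660 0.0000
    outer loop
      vertex 21.2 19.7 0.0
      vertex 14.1 23.8 0.0
      vertex 14.1 23.8 19.0
    endloop
  endfacet
  facet normal 0.5001 0.8660 0.0000
    outer loop
      vertex 21.2 19.7 0.0
      vertex 14.1 23.8 19.0
      vertex 21.2 19.7 19.0
    endloop
  endfacet
  facet normal -0.1703 0.9854 0.0000
    outer loop
      vertex 14.1 23.8 0.0
      vertex 6.0 22.4 0.0
      vertex 6.0 22.4 19.0
    endloop
  endfacet
  facet normal -0.1703 0.9854 0.0000
    outer loop
      vertex 14.1 23.8 0.0
      vertex 6.0 22.4 19.0
      vertex 14.1 23.8 19.0
    endloop
  endfacet
  facet normal -0.7652 0.6438 0.0000
    outer loop
      vertex 6.0 22.4 0.0
      vertex 0.7 16.1 0.0
      vertex 0.7 16.1 19.0
    endloop
  endfacet
  facet normal -0.7652 0.6438 0.0000
    outer loop
      vertex 6.0 22.4 0.0
      vertex 0.7 16.1 19.0
      vertex 6.0 22.4 19.0
    endloop
  endfacet
  facet normal -1.0000 0.0000 0.0000
    outer loop
      vertex 0.7 16.1 0.0
      vertex 0.7 7.9 0.0
      vertex 0.7 7.9 19.0
    endloop
  endfacet
  facet normal -1.0000 0.0000 0.0000
    outer loop
      vertex 0.7 16.1 0.0
      vertex 0.7 7.9 19.0
      vertex 0.7 16.1 19.0
    endloop
  endfacet
  facet normal -0.7652 -0.6438 0.0000
    outer loop
      vertex 0.7 7.9 0.0
      vertex 6.0 1.6 0.0
      vertex 6.0 1.6 19.0
    endloop
  endfacet
  facet normal -0.7652 -0.6438 0.0000
    outer loop
      vertex 0.7 7.9 0.0
      vertex 6.0 1.6 19.0
      vertex 0.7 7.9 19.0
    endloop
  endfacet
  facet normal -0.1703 -0.9854 0.0000
    outer loop
      vertex 6.0 1.6 0.0
      vertex 14.1 0.2 0.0
      vertex 14.1 0.2 19.0
    endloop
  endfacet
  facet normal -0.1703 -0.9854 0.0000
    outer loop
      vertex 6.0 1.6 0.0
      vertex 14.1 0.2 19.0
      vertex 6.0 1.6 19.0
    endloop
  endfacet
  facet normal 0.5001 -0.8660 0.0000
    outer loop
      vertex 14.1 0.2 0.0
      vertex 21.2 4.3 0.0
      vertex 21.2 4.3 19.0
    endloop
  endfacet
  facet normal 0.5001 -0.8660 0.0000
    outer loop
      vertex 14.1 0.2 0.0
      vertex 21.2 4.3 19.0
      vertex 14.1 0.2 19.0
    endloop
  endfacet
  facet normal 0.9398 -0.3417 0.0000
    outer loop
      vertex 21.2 4.3 0.0
      vertex 24.0 12.0 0.0
      vertex 24.0 12.0 19.0
    endloop
  endfacet
  facet normal 0.9398 -0.3417 0.0000
    outer loop
      vertex 21.2 4.3 0.0
      vertex 24.0 12.0 19.0
      vertex 21.2 4.3 19.0
    endloop
  endfacet
endsolid part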